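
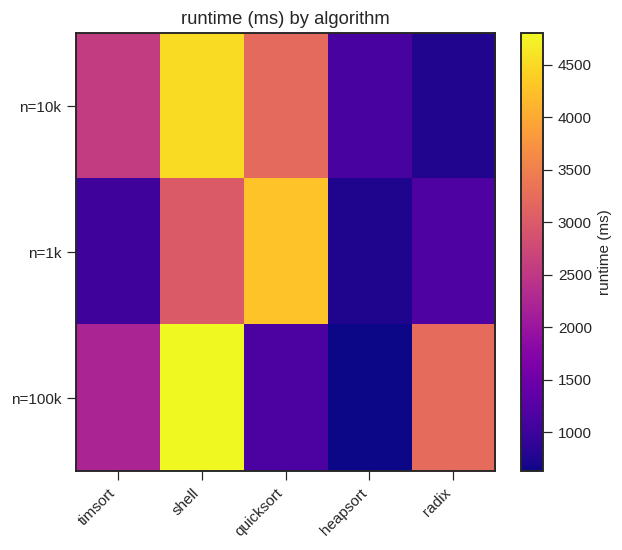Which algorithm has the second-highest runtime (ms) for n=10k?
Top 3 for n=10k: shell ≈ 4500, quicksort ≈ 3000, timsort ≈ 2500.

quicksort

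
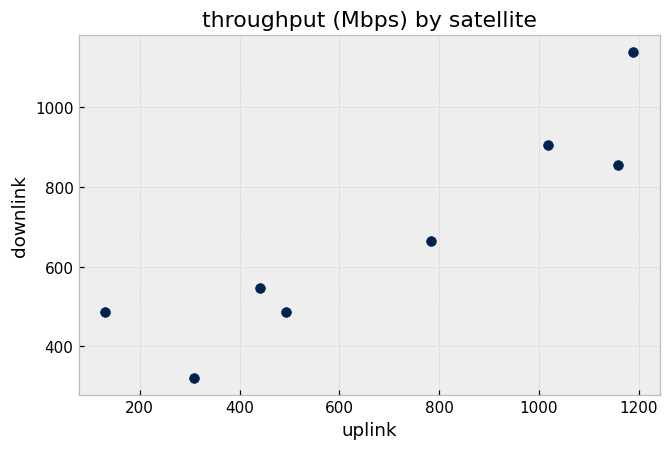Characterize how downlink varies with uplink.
positive, strong

Points are positively correlated; strong (|r| ≈ 0.9).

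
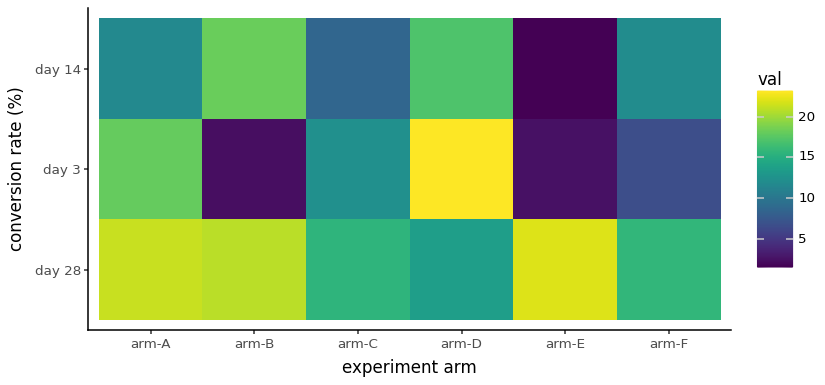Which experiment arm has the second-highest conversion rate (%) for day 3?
Top 3 for day 3: arm-D ≈ 24, arm-A ≈ 18, arm-C ≈ 12.

arm-A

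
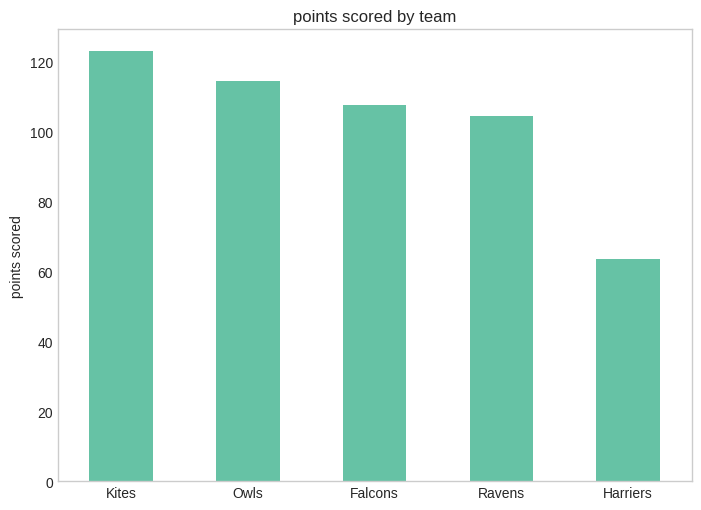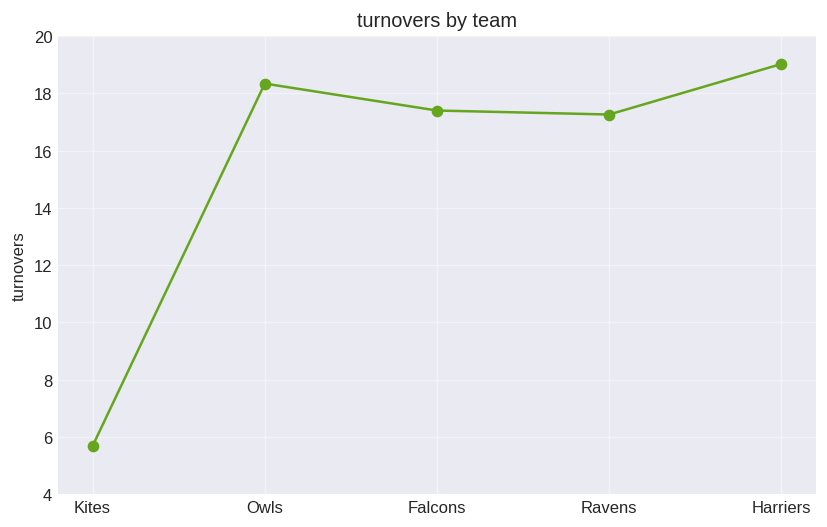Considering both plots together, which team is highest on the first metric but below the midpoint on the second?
Chart 2 median turnovers ≈ 18; below-median teams: Kites, Ravens. Among those, Kites has the highest points scored (≈ 120).

Kites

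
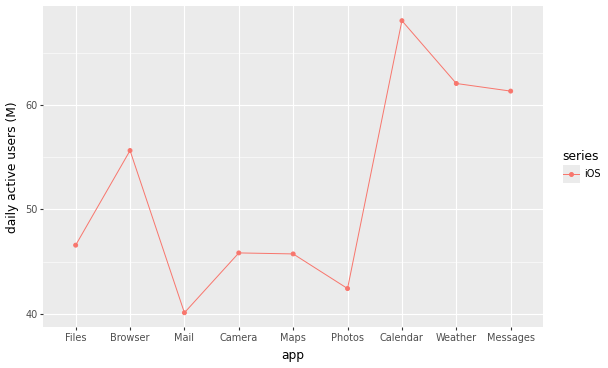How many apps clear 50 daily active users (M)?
4

Above 50: Browser, Calendar, Weather, Messages.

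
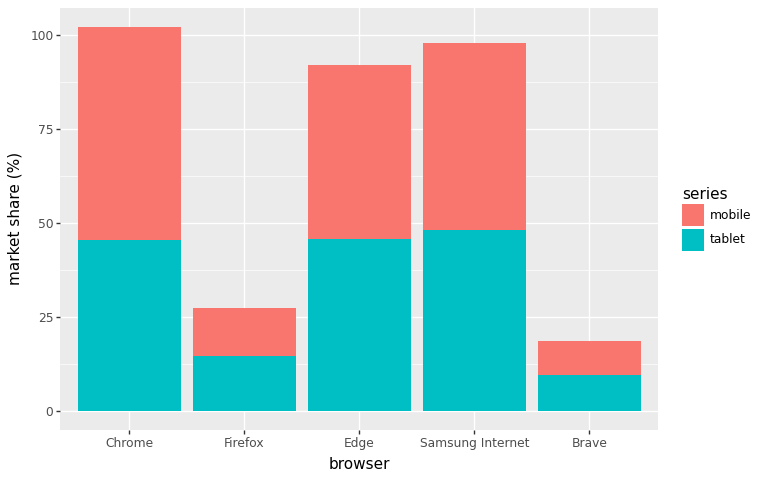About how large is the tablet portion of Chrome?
tablet top ≈ 50, bottom ≈ 0; segment ≈ 50.

≈ 50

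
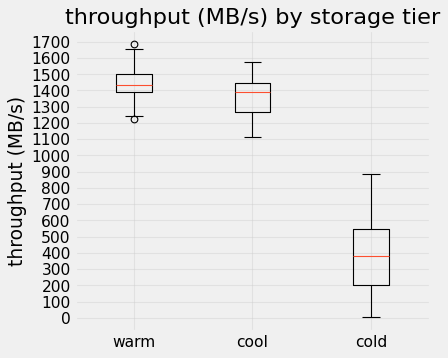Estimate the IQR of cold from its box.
≈ 300

Q3 ≈ 500, Q1 ≈ 200; IQR ≈ 300.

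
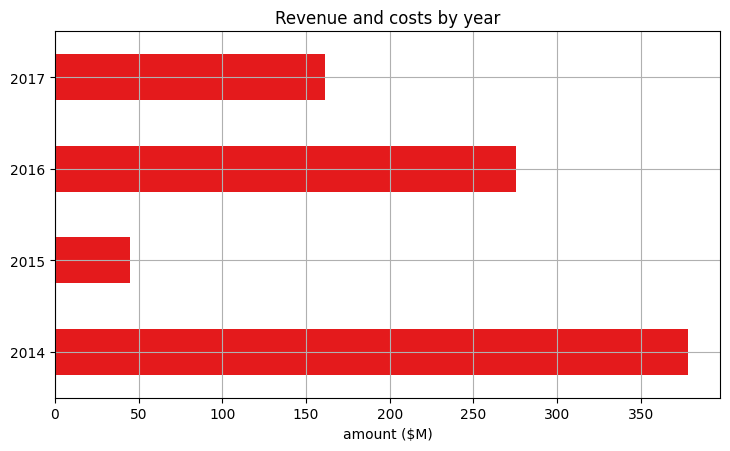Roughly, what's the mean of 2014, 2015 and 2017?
≈ 200

(400 + 50 + 150) / 3 ≈ 200.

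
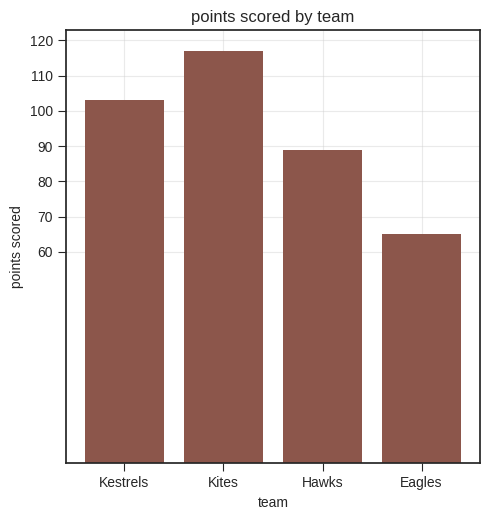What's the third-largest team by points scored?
Top 4: Kites ≈ 120, Kestrels ≈ 100, Hawks ≈ 90, Eagles ≈ 60.

Hawks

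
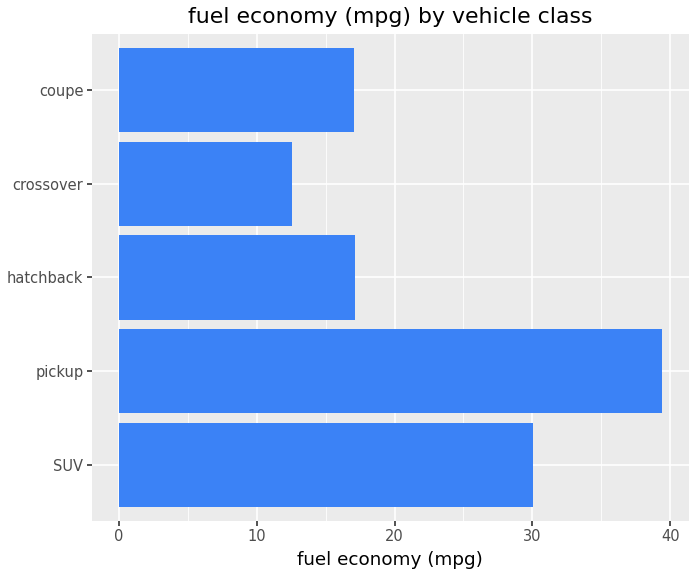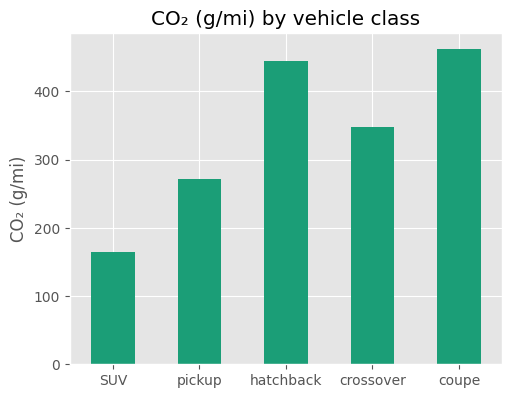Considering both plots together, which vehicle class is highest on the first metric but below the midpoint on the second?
pickup

Chart 2 median CO₂ (g/mi) ≈ 350; below-median vehicle classes: SUV, pickup. Among those, pickup has the highest fuel economy (mpg) (≈ 40).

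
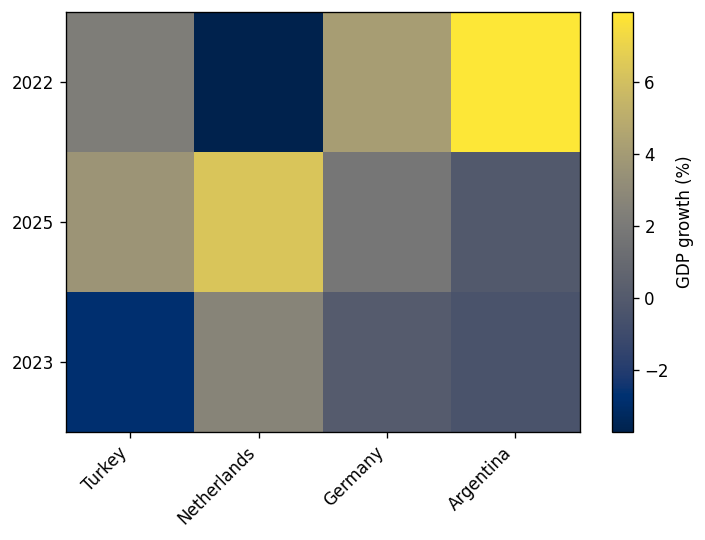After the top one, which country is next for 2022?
Germany

Top 3 for 2022: Argentina ≈ 8, Germany ≈ 4, Turkey ≈ 2.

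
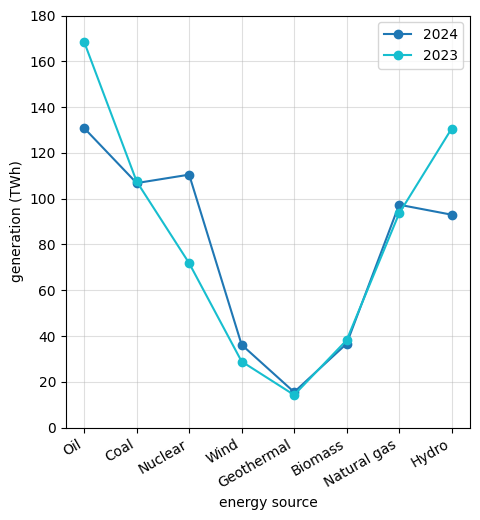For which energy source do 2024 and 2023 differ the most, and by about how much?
Nuclear: 2024 ≈ 120, 2023 ≈ 80 → gap ≈ 40. Next-largest (Oil) is only ≈ 20.

Nuclear, ≈ 40 TWh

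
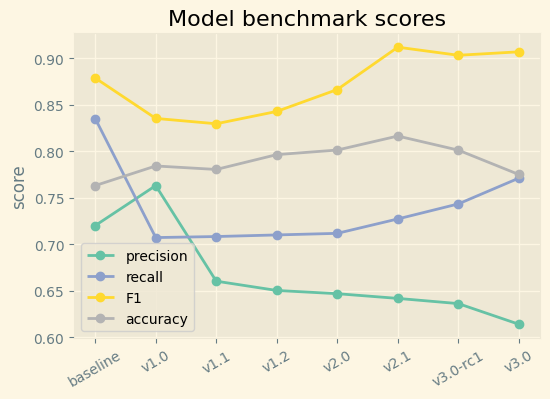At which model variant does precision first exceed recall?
v1.0

baseline: precision ≈ 0.70 vs recall ≈ 0.85 (not yet); v1.0: precision ≈ 0.75 vs recall ≈ 0.70 (first crossover).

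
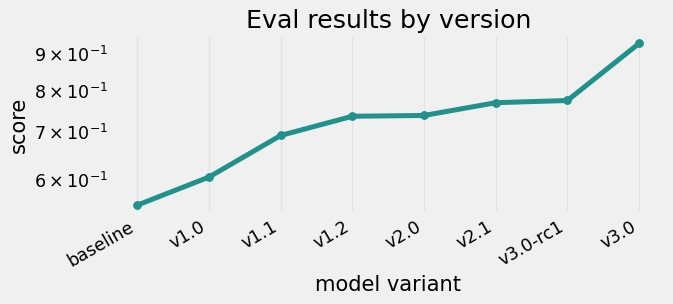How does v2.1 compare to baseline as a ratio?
≈ 1.36×

v2.1 ≈ 0.75, baseline ≈ 0.55; 0.75/0.55 ≈ 1.36.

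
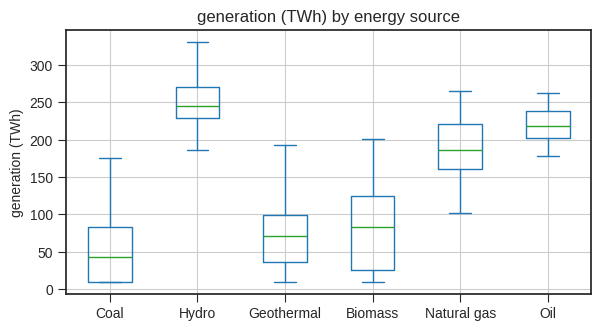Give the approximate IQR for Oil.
Q3 ≈ 240, Q1 ≈ 200; IQR ≈ 40.

≈ 40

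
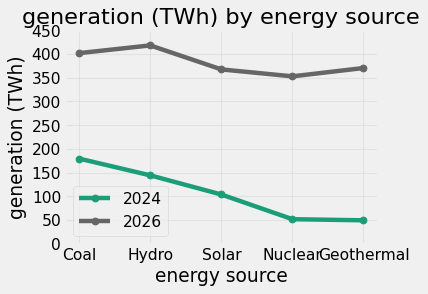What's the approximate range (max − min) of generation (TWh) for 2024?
Max Coal ≈ 200, min Geothermal ≈ 50; range ≈ 150.

≈ 150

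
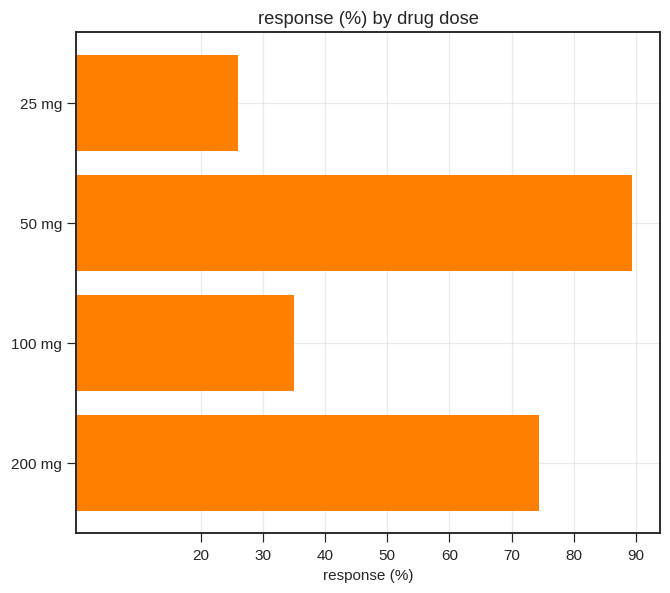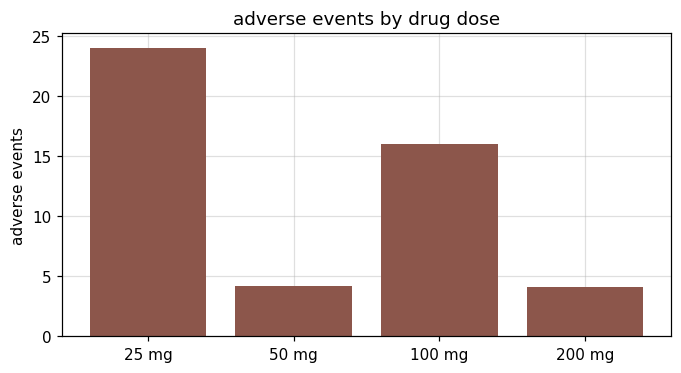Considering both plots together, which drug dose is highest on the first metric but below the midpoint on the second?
Chart 2 median adverse events ≈ 10; below-median drug doses: 50 mg, 200 mg. Among those, 50 mg has the highest response (%) (≈ 90).

50 mg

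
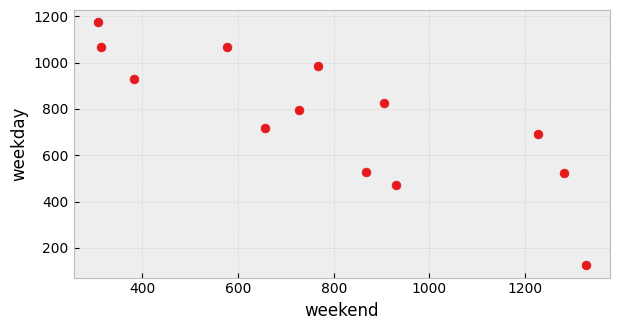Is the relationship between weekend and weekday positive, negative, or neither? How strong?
Points are negatively correlated; strong (|r| ≈ 0.8).

negative, strong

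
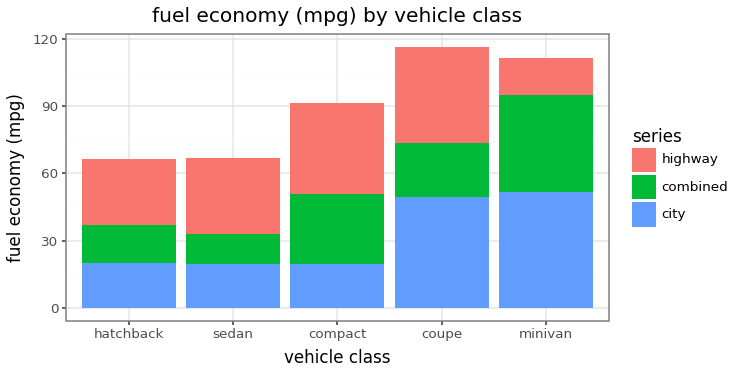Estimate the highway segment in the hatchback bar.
highway top ≈ 70, bottom ≈ 40; segment ≈ 30.

≈ 30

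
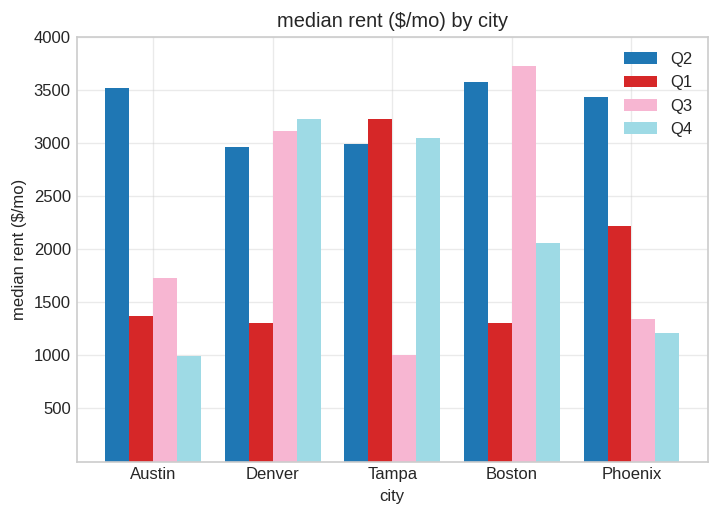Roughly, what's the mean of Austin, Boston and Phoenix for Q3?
≈ 2167

(1500 + 3500 + 1500) / 3 ≈ 2167.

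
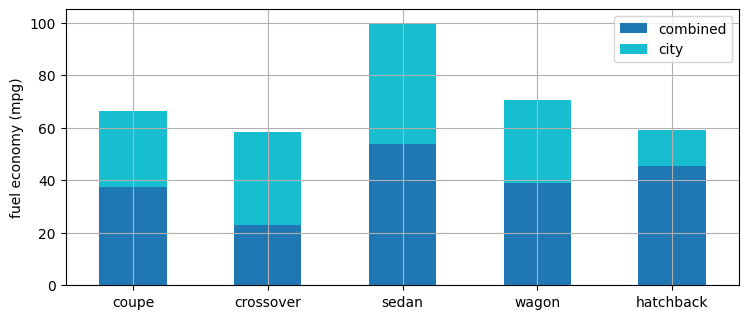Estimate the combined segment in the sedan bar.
≈ 50

combined top ≈ 50, bottom ≈ 0; segment ≈ 50.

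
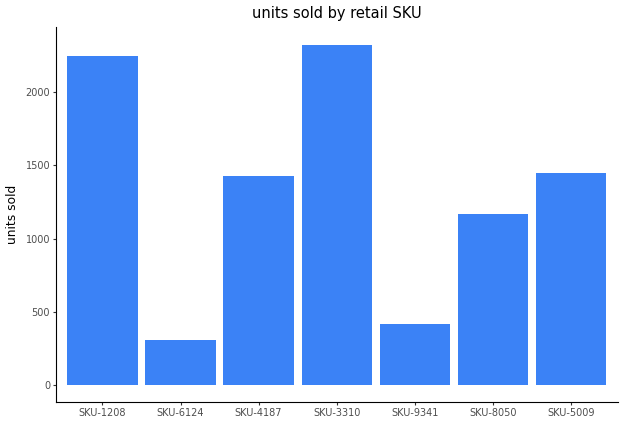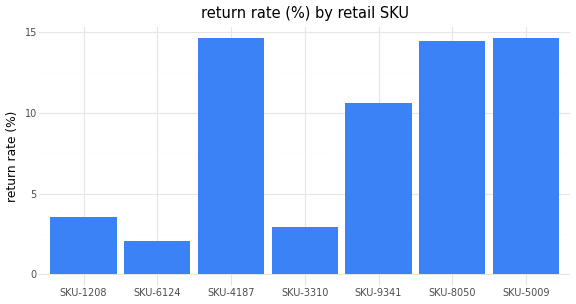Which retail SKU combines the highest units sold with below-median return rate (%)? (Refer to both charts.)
SKU-3310

Chart 2 median return rate (%) ≈ 10; below-median retail SKUs: SKU-1208, SKU-6124, SKU-3310. Among those, SKU-3310 has the highest units sold (≈ 2500).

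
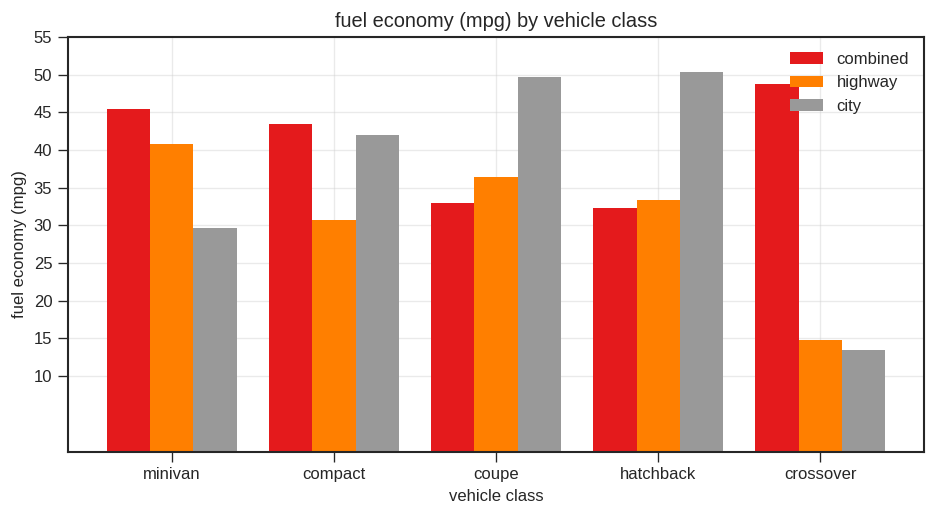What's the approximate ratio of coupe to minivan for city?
≈ 1.67×

coupe ≈ 50, minivan ≈ 30; 50/30 ≈ 1.67.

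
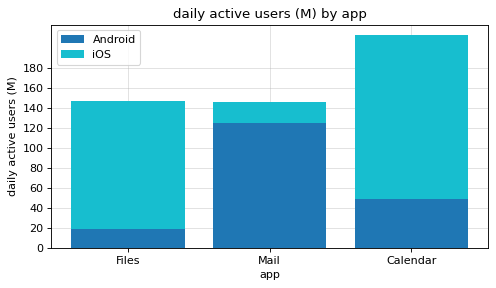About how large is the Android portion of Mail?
≈ 120

Android top ≈ 120, bottom ≈ 0; segment ≈ 120.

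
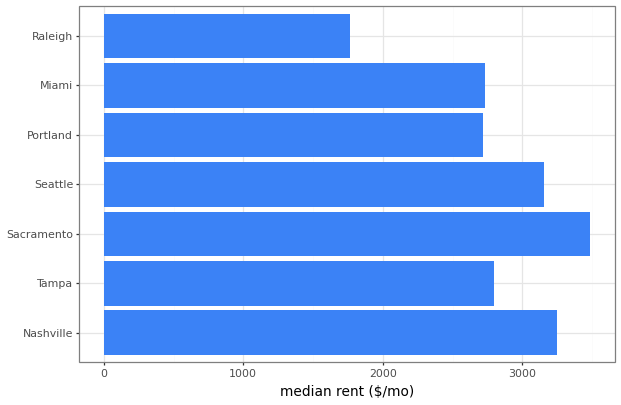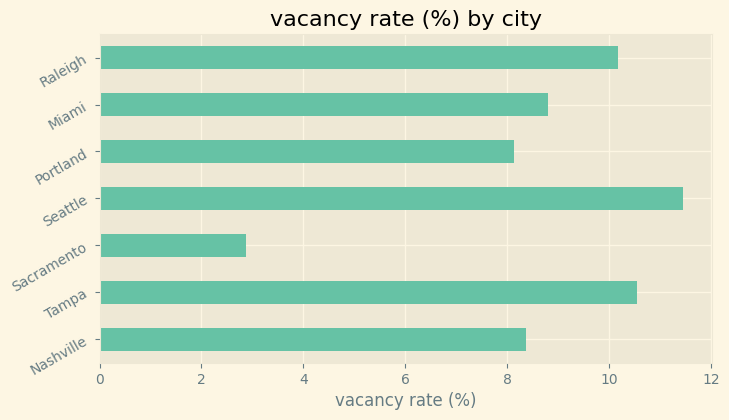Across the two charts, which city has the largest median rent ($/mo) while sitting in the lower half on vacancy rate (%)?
Chart 2 median vacancy rate (%) ≈ 8; below-median cities: Nashville, Sacramento, Portland. Among those, Sacramento has the highest median rent ($/mo) (≈ 3500).

Sacramento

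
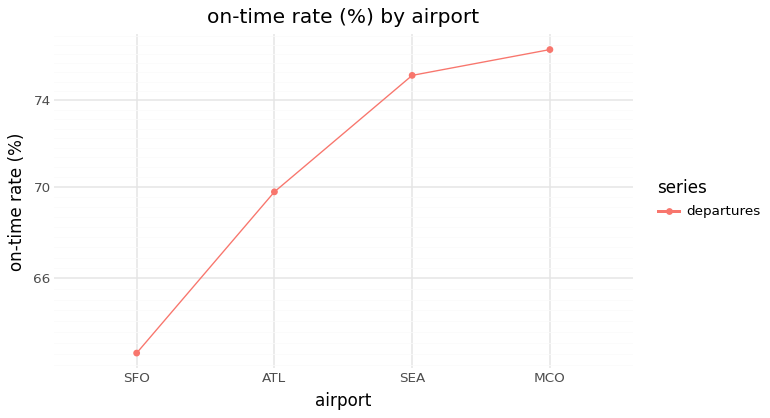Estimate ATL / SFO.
≈ 1.13×

ATL ≈ 70, SFO ≈ 62; 70/62 ≈ 1.13.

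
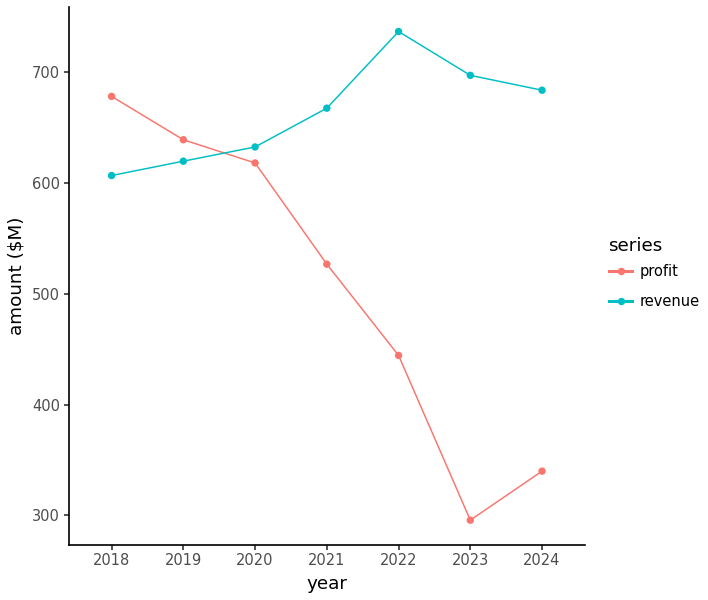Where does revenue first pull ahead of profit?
2020

2019: revenue ≈ 600 vs profit ≈ 650 (not yet); 2020: revenue ≈ 650 vs profit ≈ 600 (first crossover).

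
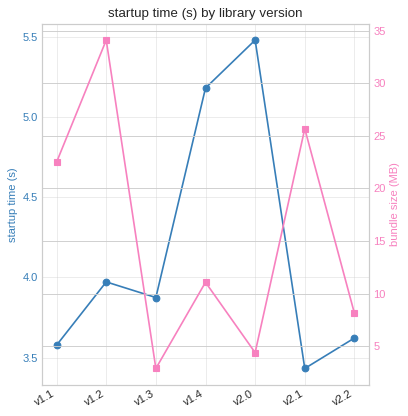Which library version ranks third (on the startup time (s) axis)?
v1.2

Top 4 (on the startup time (s) axis): v2.0 ≈ 5.4, v1.4 ≈ 5.2, v1.2 ≈ 4.0, v1.3 ≈ 3.8.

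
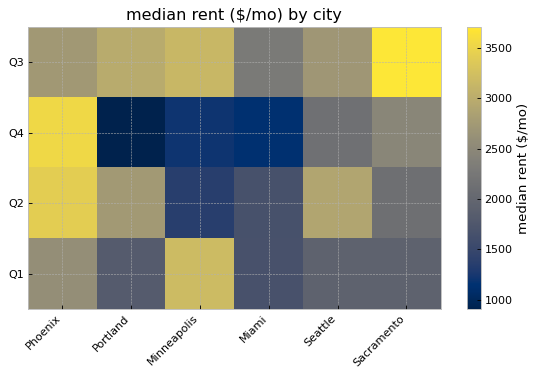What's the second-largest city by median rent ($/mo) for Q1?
Top 3 for Q1: Minneapolis ≈ 3000, Phoenix ≈ 2500, Sacramento ≈ 2000.

Phoenix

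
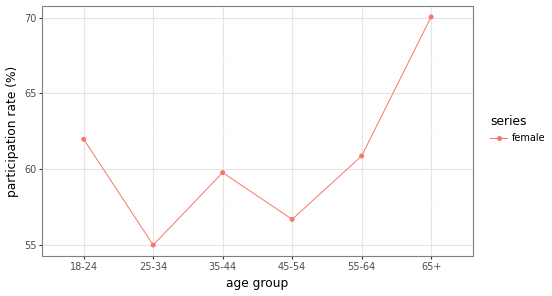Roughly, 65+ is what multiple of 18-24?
≈ 1.13×

65+ ≈ 70, 18-24 ≈ 62; 70/62 ≈ 1.13.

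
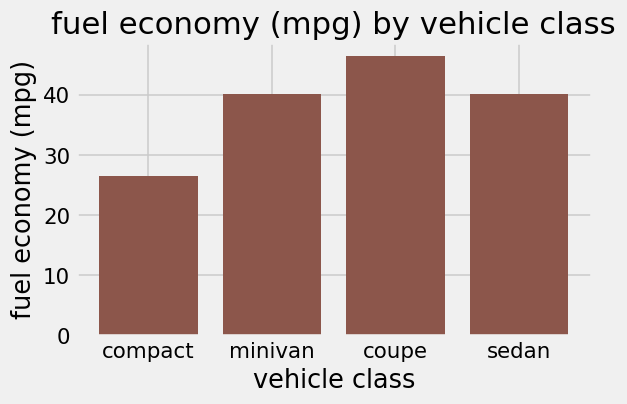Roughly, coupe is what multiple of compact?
≈ 1.8×

coupe ≈ 45, compact ≈ 25; 45/25 ≈ 1.8.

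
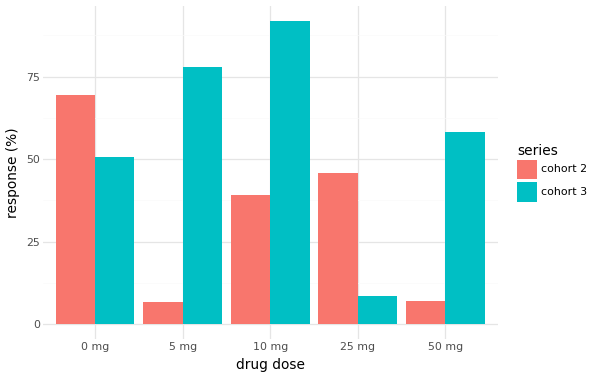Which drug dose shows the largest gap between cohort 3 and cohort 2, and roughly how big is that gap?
5 mg: cohort 3 ≈ 80, cohort 2 ≈ 10 → gap ≈ 70. Next-largest (10 mg) is only ≈ 50.

5 mg, ≈ 70 %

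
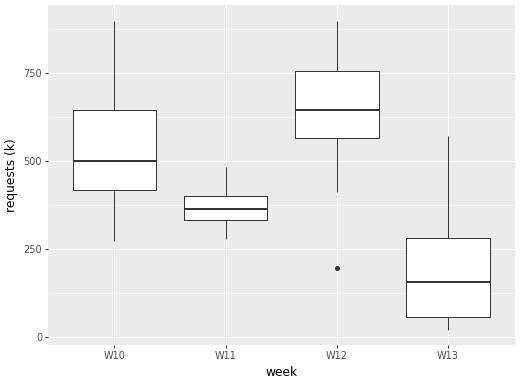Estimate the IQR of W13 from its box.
≈ 250

Q3 ≈ 300, Q1 ≈ 50; IQR ≈ 250.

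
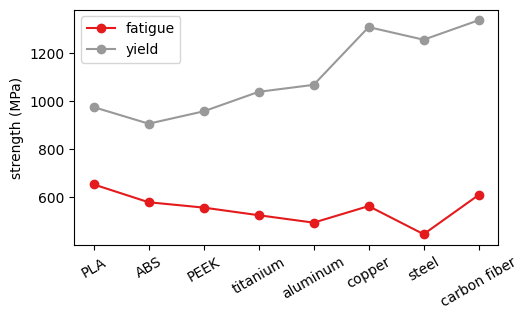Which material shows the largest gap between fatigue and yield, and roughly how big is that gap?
steel: fatigue ≈ 400, yield ≈ 1300 → gap ≈ 900. Next-largest (copper) is only ≈ 700.

steel, ≈ 900 MPa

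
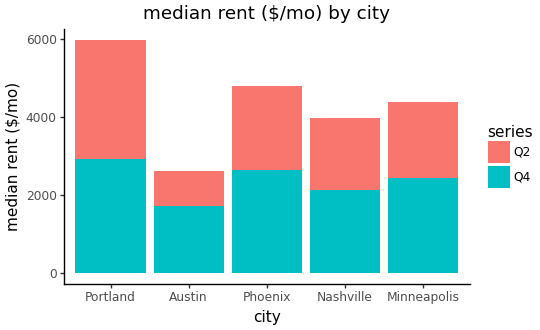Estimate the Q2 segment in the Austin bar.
Q2 top ≈ 2500, bottom ≈ 1500; segment ≈ 1000.

≈ 1000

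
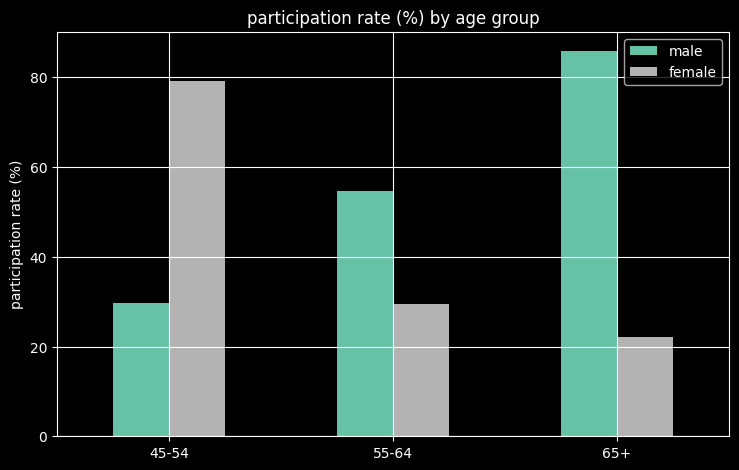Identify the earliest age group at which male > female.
55-64

45-54: male ≈ 30 vs female ≈ 80 (not yet); 55-64: male ≈ 50 vs female ≈ 30 (first crossover).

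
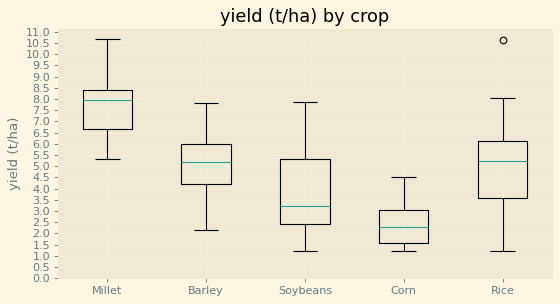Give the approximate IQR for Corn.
≈ 1.5

Q3 ≈ 3.0, Q1 ≈ 1.5; IQR ≈ 1.5.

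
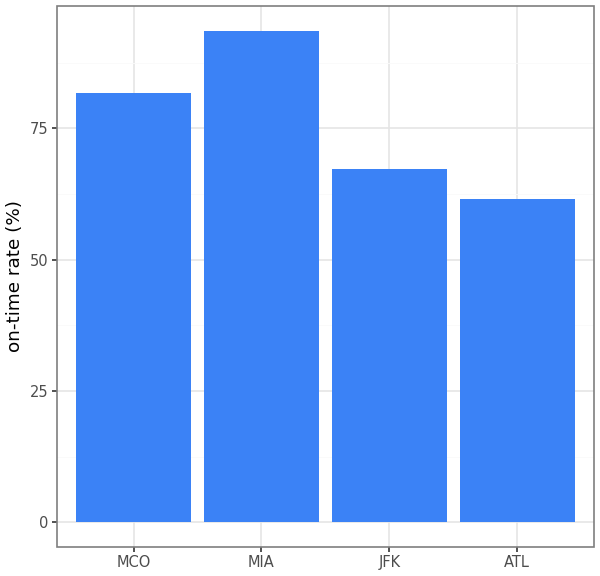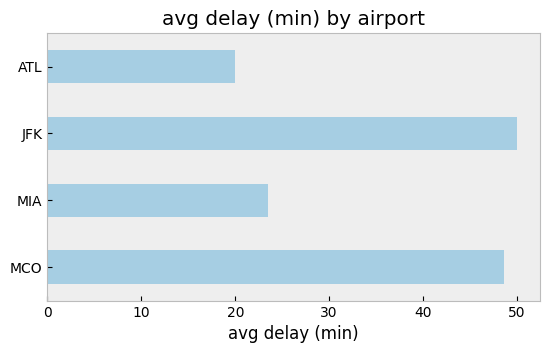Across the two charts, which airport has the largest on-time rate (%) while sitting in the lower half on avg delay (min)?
MIA

Chart 2 median avg delay (min) ≈ 35; below-median airports: MIA, ATL. Among those, MIA has the highest on-time rate (%) (≈ 90).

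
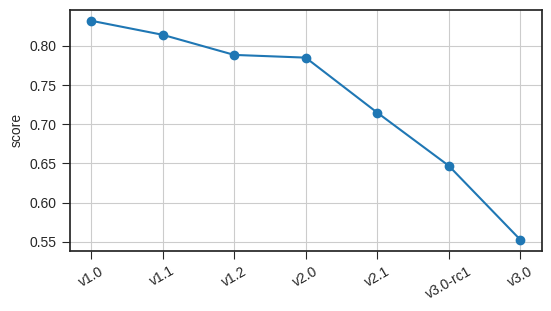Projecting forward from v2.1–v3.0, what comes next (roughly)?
≈ 0.475

Last three: 0.70, 0.65, 0.55 → slope ≈ -0.075/step → next ≈ 0.475.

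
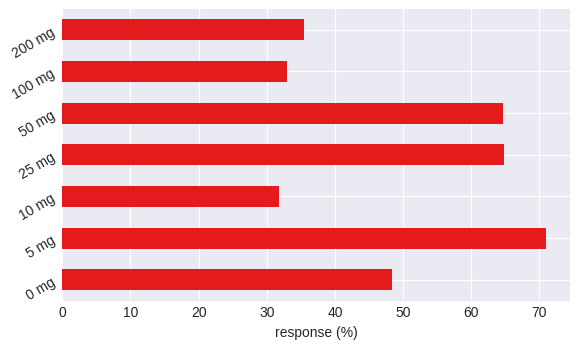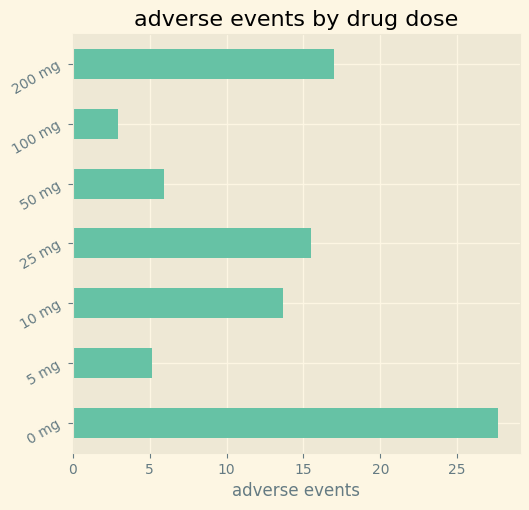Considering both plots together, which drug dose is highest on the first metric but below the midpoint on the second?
5 mg

Chart 2 median adverse events ≈ 15; below-median drug doses: 5 mg, 50 mg, 100 mg. Among those, 5 mg has the highest response (%) (≈ 70).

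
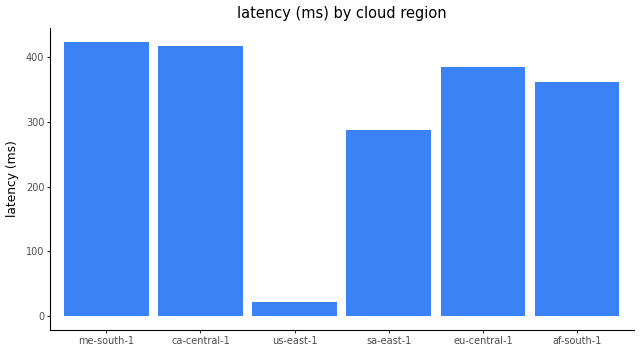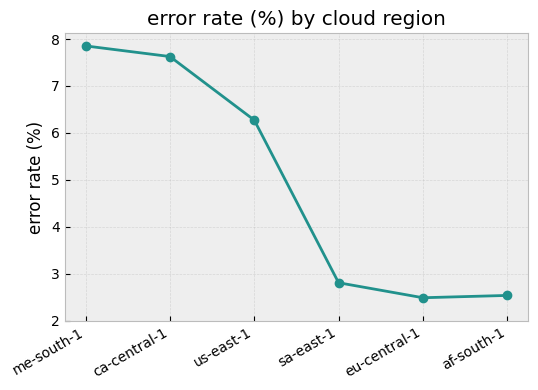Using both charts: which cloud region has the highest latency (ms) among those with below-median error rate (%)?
Chart 2 median error rate (%) ≈ 5; below-median cloud regions: sa-east-1, eu-central-1, af-south-1. Among those, eu-central-1 has the highest latency (ms) (≈ 400).

eu-central-1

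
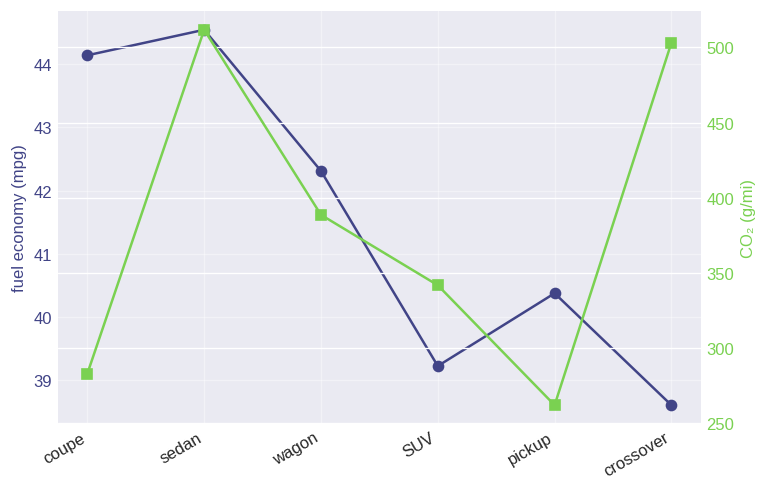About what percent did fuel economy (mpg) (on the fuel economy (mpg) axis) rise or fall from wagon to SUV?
wagon ≈ 42.5, SUV ≈ 39.0; (39.0 − 42.5) / 42.5 ≈ -8.2%.

≈ -8.2%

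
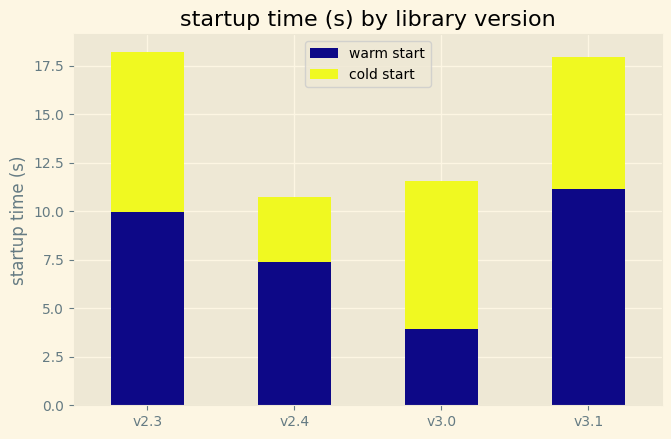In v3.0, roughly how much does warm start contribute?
≈ 4

warm start top ≈ 4, bottom ≈ 0; segment ≈ 4.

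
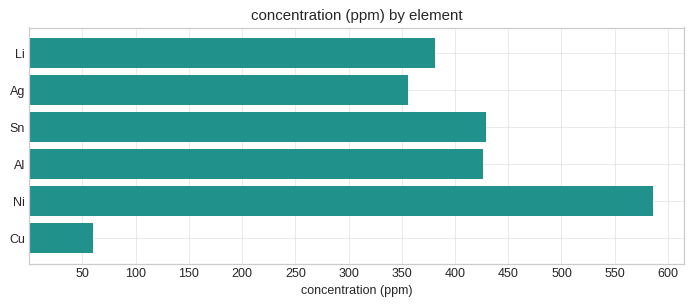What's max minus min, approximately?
≈ 550

Max Ni ≈ 600, min Cu ≈ 50; range ≈ 550.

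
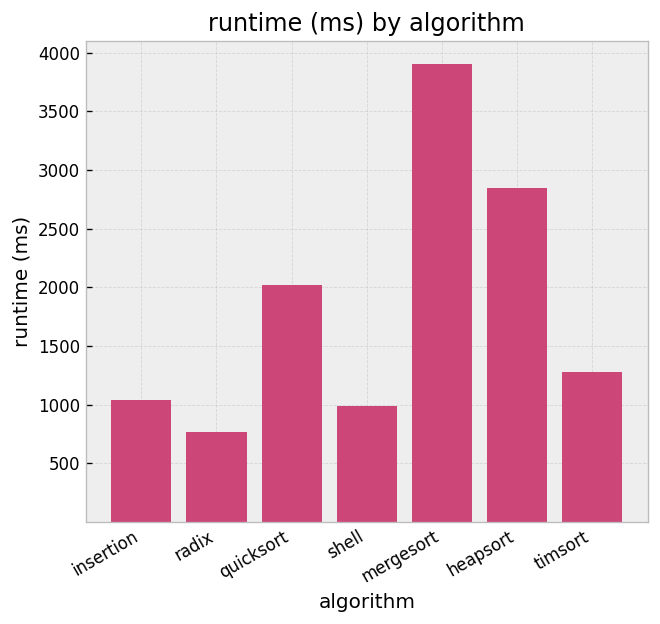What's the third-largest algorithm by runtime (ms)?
quicksort

Top 4: mergesort ≈ 4000, heapsort ≈ 3000, quicksort ≈ 2000, timsort ≈ 1500.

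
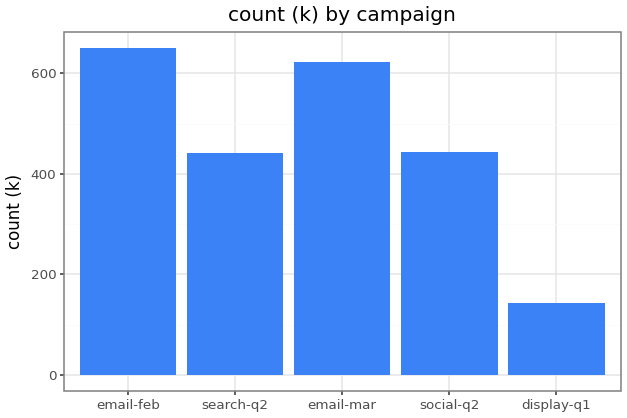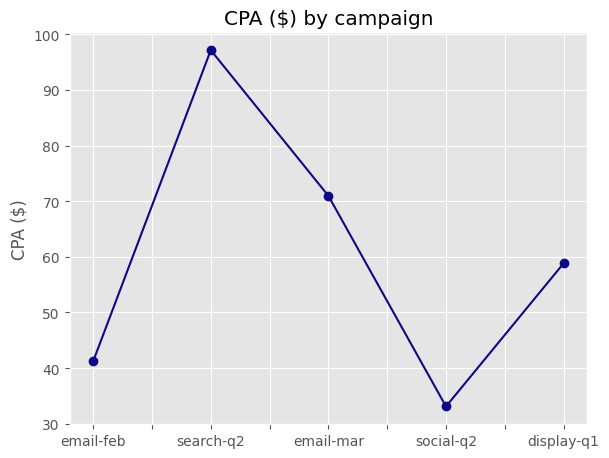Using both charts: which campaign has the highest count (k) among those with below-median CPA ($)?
email-feb

Chart 2 median CPA ($) ≈ 60; below-median campaigns: email-feb, social-q2. Among those, email-feb has the highest count (k) (≈ 700).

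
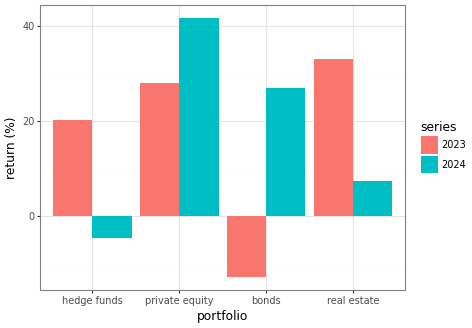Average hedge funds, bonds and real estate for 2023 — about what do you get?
≈ 13

(20 + -15 + 35) / 3 ≈ 13.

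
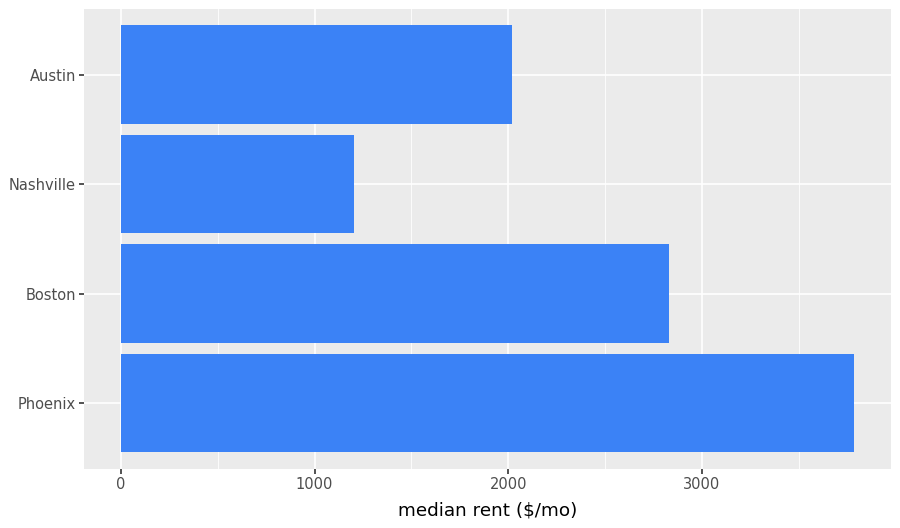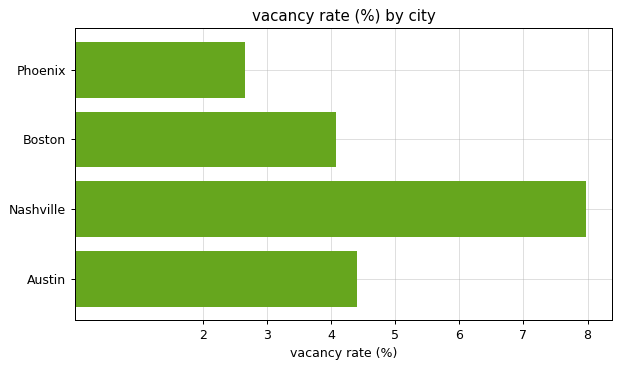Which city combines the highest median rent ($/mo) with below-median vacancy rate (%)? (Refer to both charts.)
Phoenix

Chart 2 median vacancy rate (%) ≈ 4; below-median cities: Phoenix, Boston. Among those, Phoenix has the highest median rent ($/mo) (≈ 4000).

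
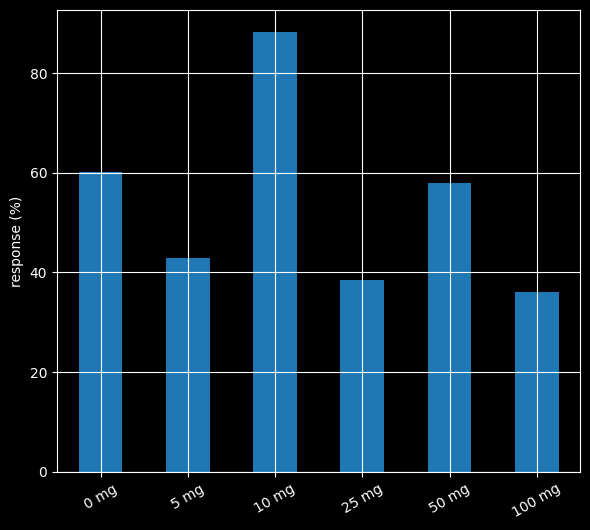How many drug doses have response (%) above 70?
1

Above 70: 10 mg.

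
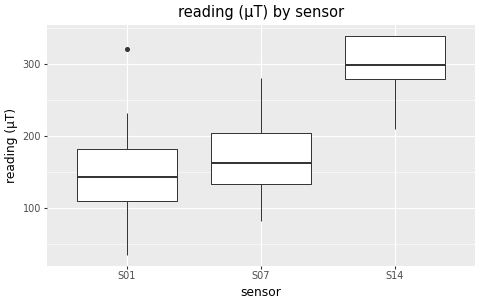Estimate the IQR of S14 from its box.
≈ 60

Q3 ≈ 340, Q1 ≈ 280; IQR ≈ 60.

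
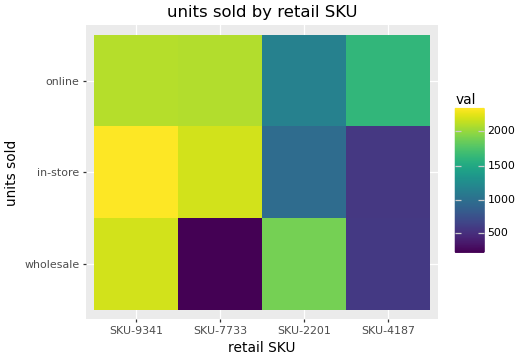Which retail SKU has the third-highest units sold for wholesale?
SKU-4187

Top 4 for wholesale: SKU-9341 ≈ 2200, SKU-2201 ≈ 2000, SKU-4187 ≈ 600, SKU-7733 ≈ 200.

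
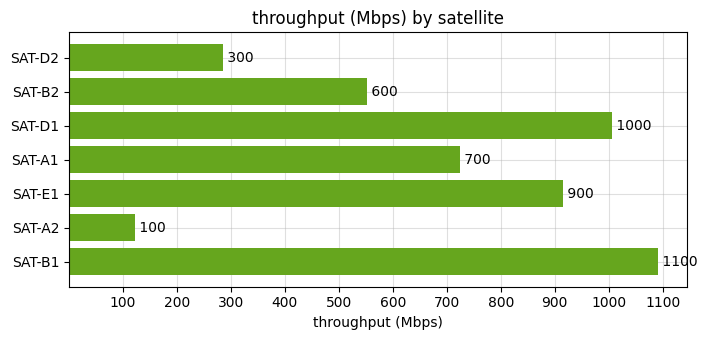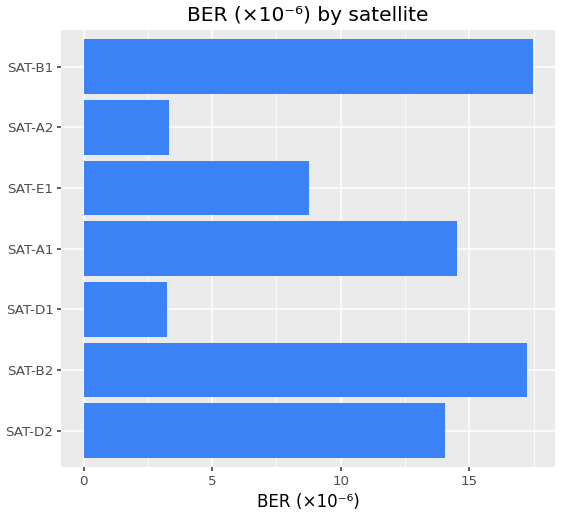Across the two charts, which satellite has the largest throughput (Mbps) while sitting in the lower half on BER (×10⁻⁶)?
Chart 2 median BER (×10⁻⁶) ≈ 14; below-median satellites: SAT-D1, SAT-E1, SAT-A2. Among those, SAT-D1 has the highest throughput (Mbps) (≈ 1000).

SAT-D1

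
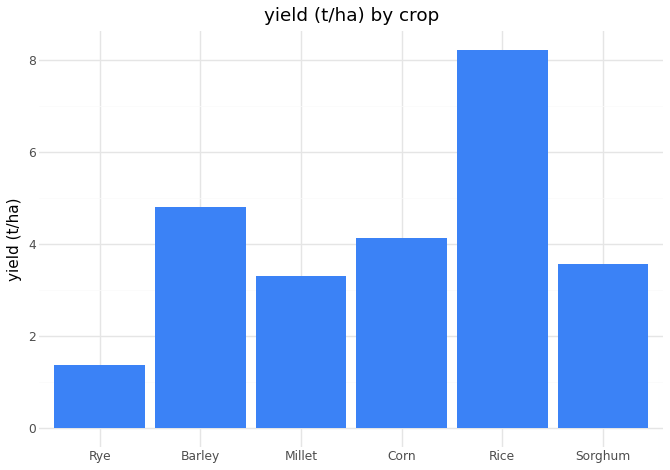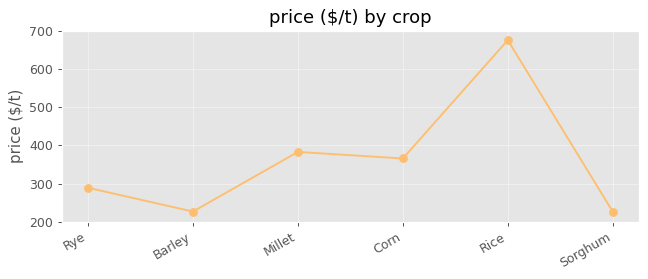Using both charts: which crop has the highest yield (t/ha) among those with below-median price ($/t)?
Barley

Chart 2 median price ($/t) ≈ 300; below-median crops: Rye, Barley, Sorghum. Among those, Barley has the highest yield (t/ha) (≈ 5).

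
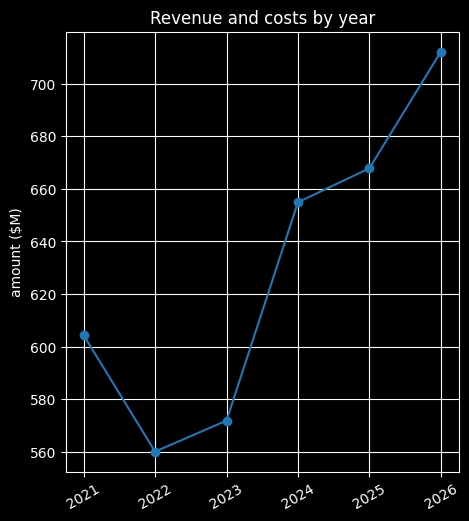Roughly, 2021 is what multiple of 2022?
2021 ≈ 600, 2022 ≈ 560; 600/560 ≈ 1.07.

≈ 1.07×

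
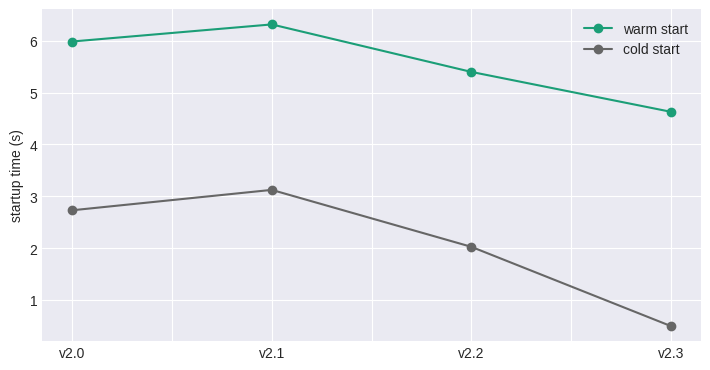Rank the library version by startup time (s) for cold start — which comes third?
Top 4 for cold start: v2.1 ≈ 3.0, v2.0 ≈ 2.5, v2.2 ≈ 2.0, v2.3 ≈ 0.5.

v2.2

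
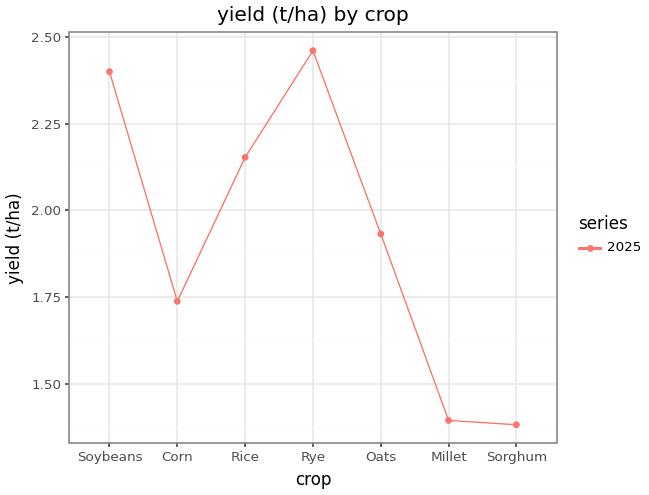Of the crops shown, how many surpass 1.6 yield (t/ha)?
Above 1.6: Soybeans, Corn, Rice, Rye, Oats.

5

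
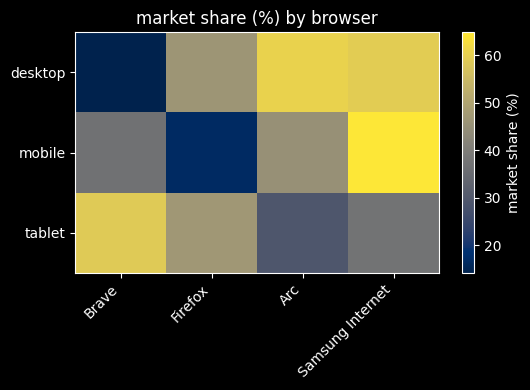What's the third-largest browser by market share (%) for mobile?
Brave

Top 4 for mobile: Samsung Internet ≈ 65, Arc ≈ 45, Brave ≈ 35, Firefox ≈ 15.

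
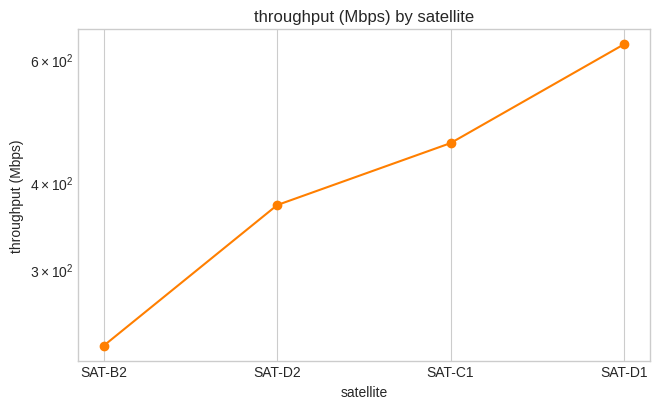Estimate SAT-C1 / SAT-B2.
≈ 1.8×

SAT-C1 ≈ 450, SAT-B2 ≈ 250; 450/250 ≈ 1.8.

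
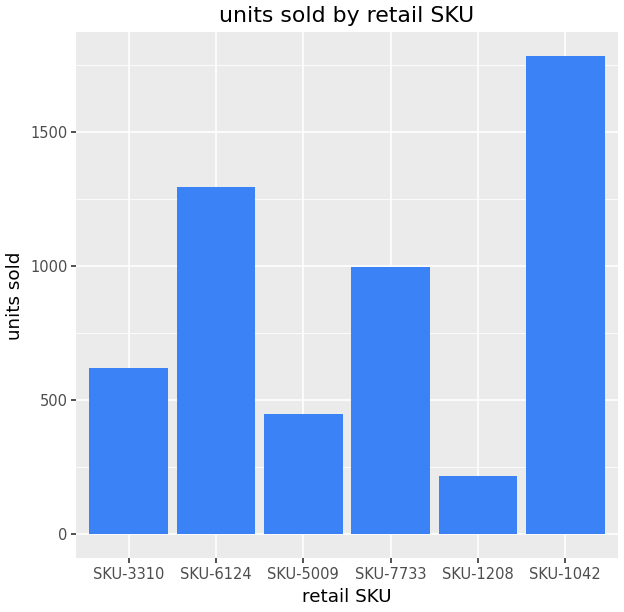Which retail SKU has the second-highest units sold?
SKU-6124

Top 3: SKU-1042 ≈ 1800, SKU-6124 ≈ 1200, SKU-7733 ≈ 1000.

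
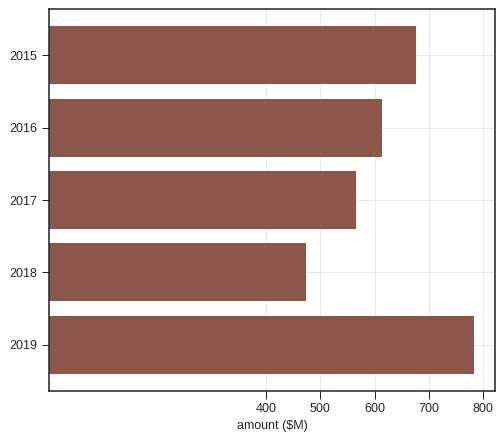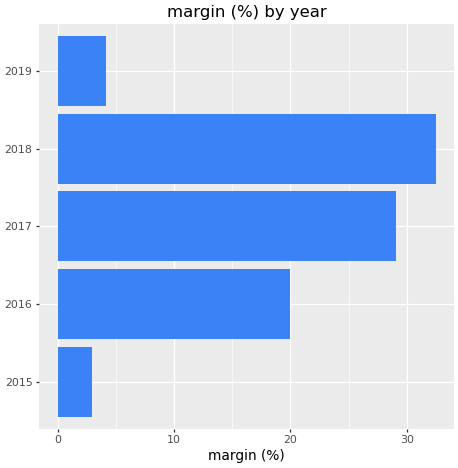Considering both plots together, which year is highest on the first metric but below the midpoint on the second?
2019

Chart 2 median margin (%) ≈ 20; below-median years: 2015, 2019. Among those, 2019 has the highest amount ($M) (≈ 800).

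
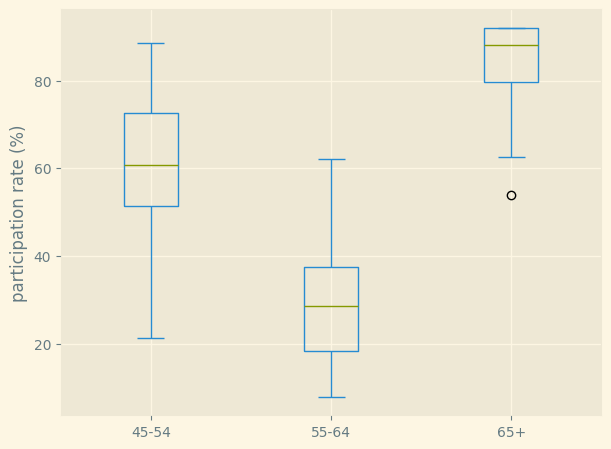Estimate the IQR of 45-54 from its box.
Q3 ≈ 75, Q1 ≈ 50; IQR ≈ 25.

≈ 25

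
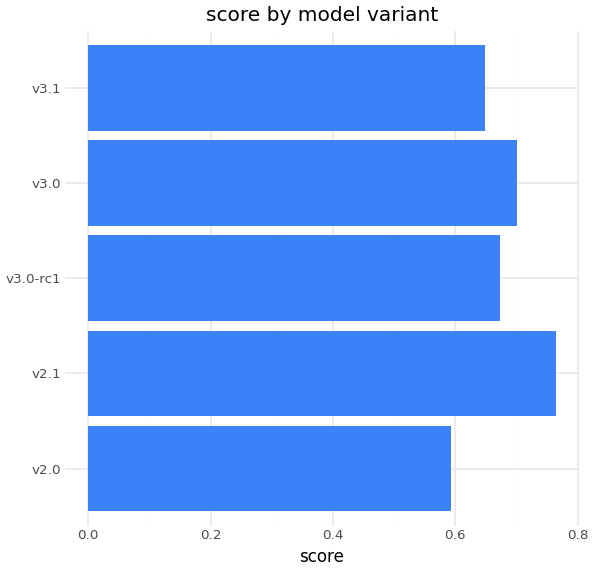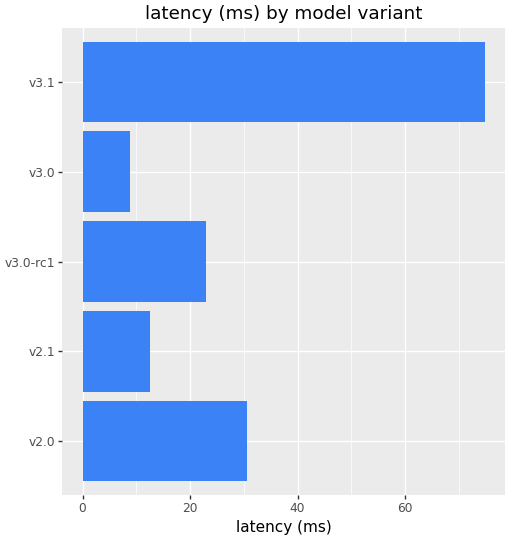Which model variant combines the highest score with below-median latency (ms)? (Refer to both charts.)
Chart 2 median latency (ms) ≈ 20; below-median model variants: v2.1, v3.0. Among those, v2.1 has the highest score (≈ 0.8).

v2.1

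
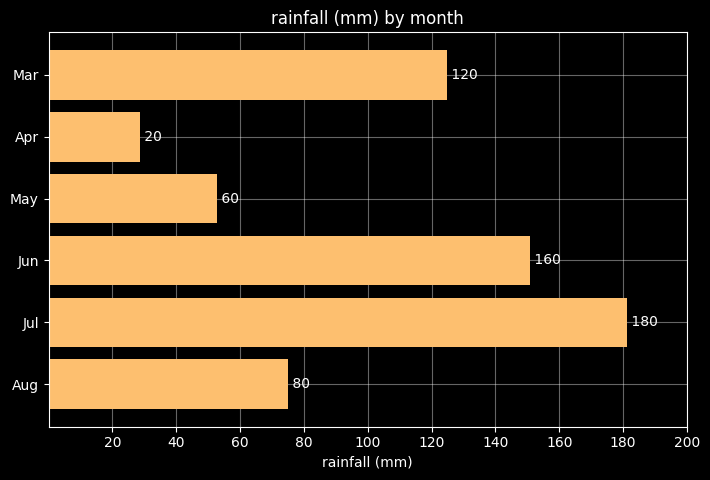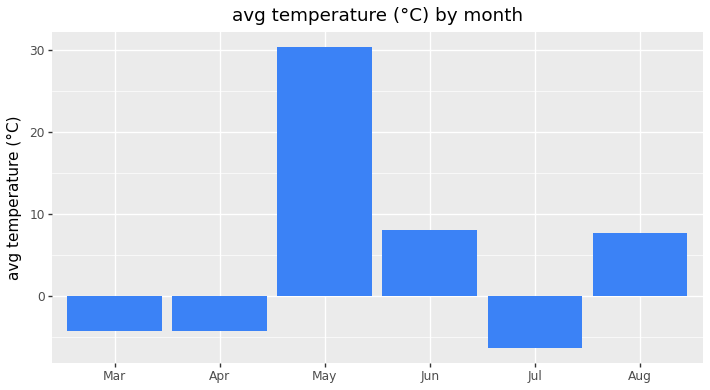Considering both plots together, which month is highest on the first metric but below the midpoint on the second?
Chart 2 median avg temperature (°C) ≈ 0; below-median months: Mar, Apr, Jul. Among those, Jul has the highest rainfall (mm) (≈ 180).

Jul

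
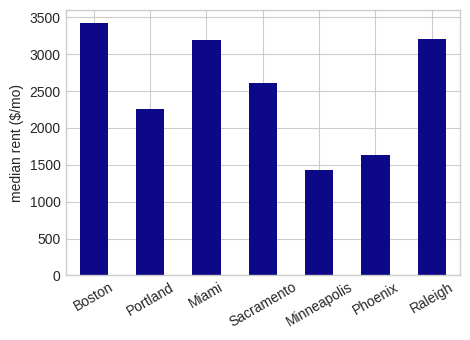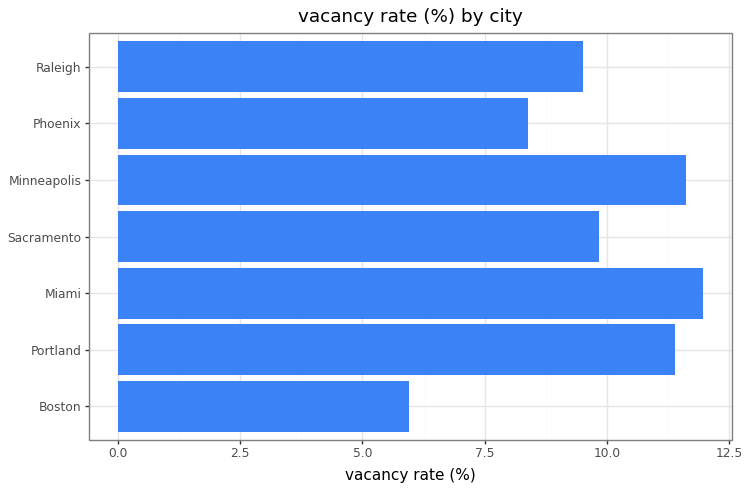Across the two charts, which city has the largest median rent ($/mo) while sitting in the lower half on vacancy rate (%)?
Chart 2 median vacancy rate (%) ≈ 10; below-median cities: Boston, Phoenix, Raleigh. Among those, Boston has the highest median rent ($/mo) (≈ 3500).

Boston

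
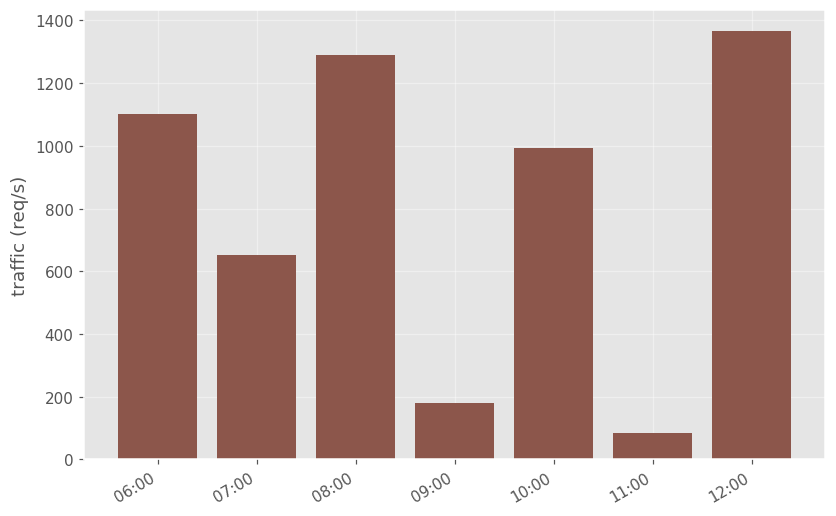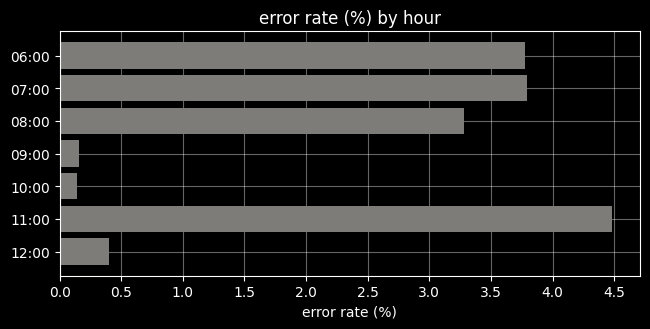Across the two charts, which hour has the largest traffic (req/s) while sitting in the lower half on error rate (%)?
12:00

Chart 2 median error rate (%) ≈ 3.5; below-median hours: 09:00, 10:00, 12:00. Among those, 12:00 has the highest traffic (req/s) (≈ 1400).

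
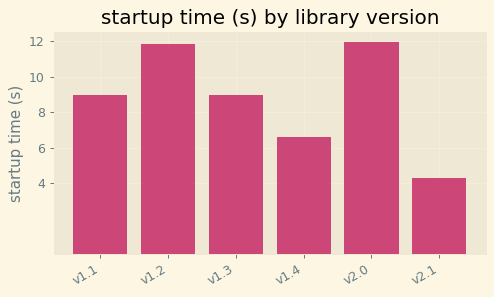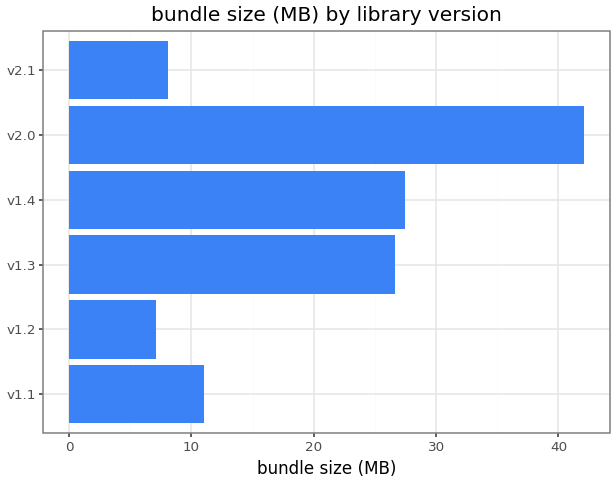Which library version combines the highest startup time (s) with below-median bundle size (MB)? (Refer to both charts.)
Chart 2 median bundle size (MB) ≈ 20; below-median library versions: v1.1, v1.2, v2.1. Among those, v1.2 has the highest startup time (s) (≈ 12).

v1.2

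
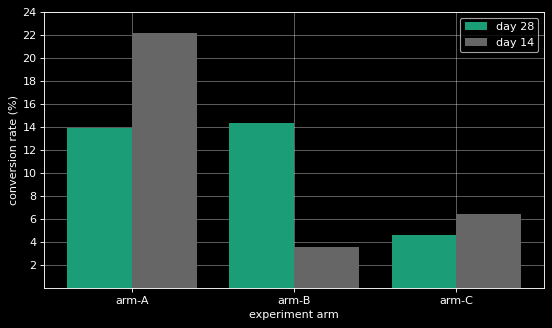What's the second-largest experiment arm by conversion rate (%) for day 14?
Top 3 for day 14: arm-A ≈ 22, arm-C ≈ 6, arm-B ≈ 4.

arm-C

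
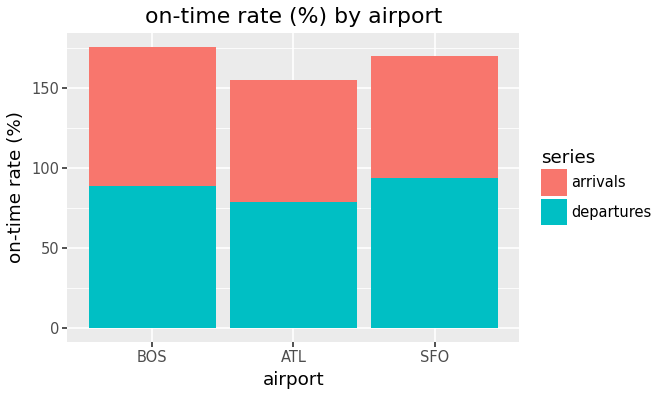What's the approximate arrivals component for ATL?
≈ 80

arrivals top ≈ 160, bottom ≈ 80; segment ≈ 80.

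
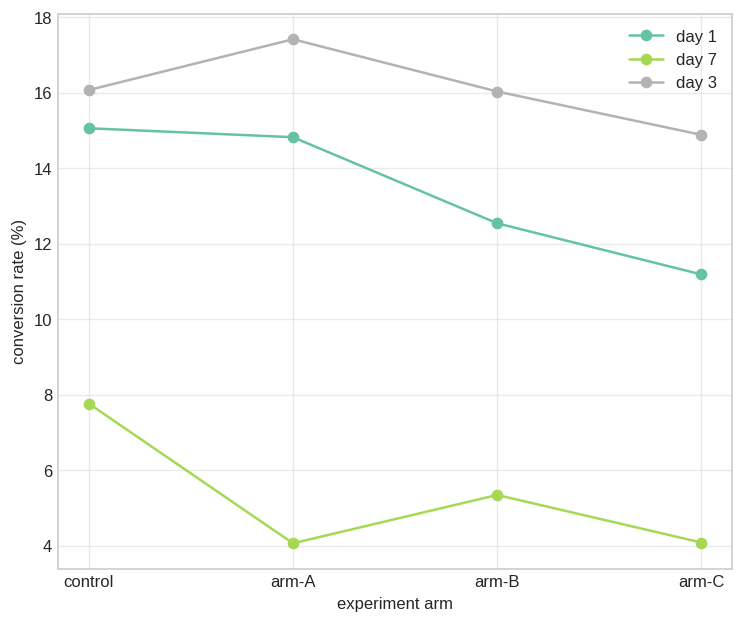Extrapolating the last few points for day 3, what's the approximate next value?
≈ 12

Last three: 18, 16, 14 → slope ≈ -2/step → next ≈ 12.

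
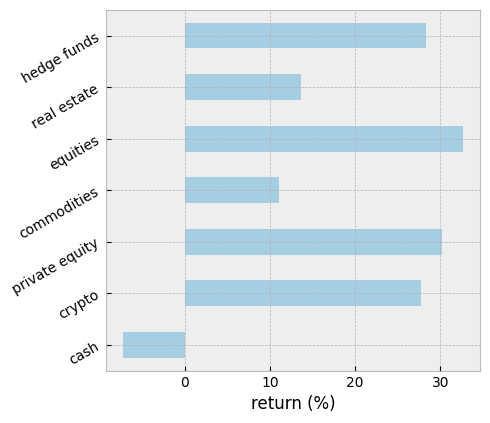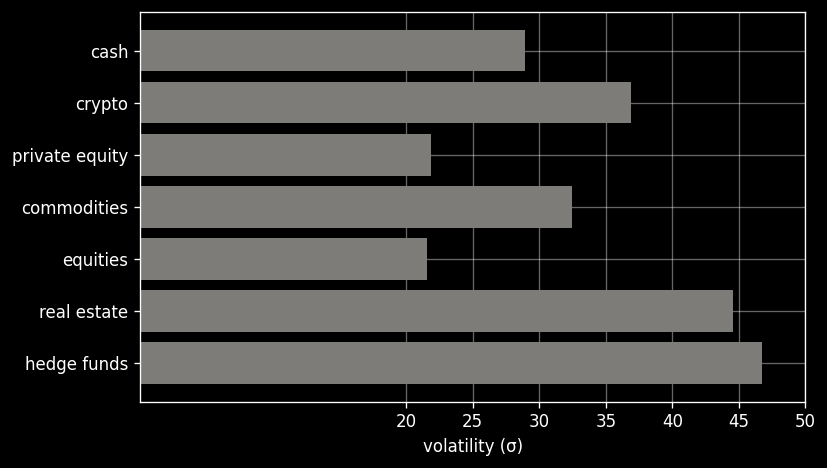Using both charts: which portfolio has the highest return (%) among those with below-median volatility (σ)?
equities

Chart 2 median volatility (σ) ≈ 30; below-median portfolios: cash, private equity, equities. Among those, equities has the highest return (%) (≈ 35).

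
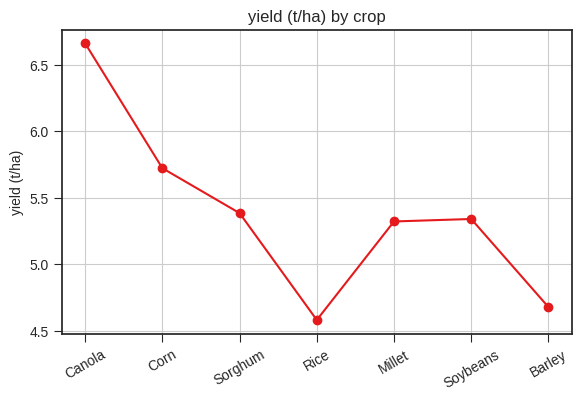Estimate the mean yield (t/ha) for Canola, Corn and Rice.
(6.6 + 5.8 + 4.6) / 3 ≈ 5.67.

≈ 5.67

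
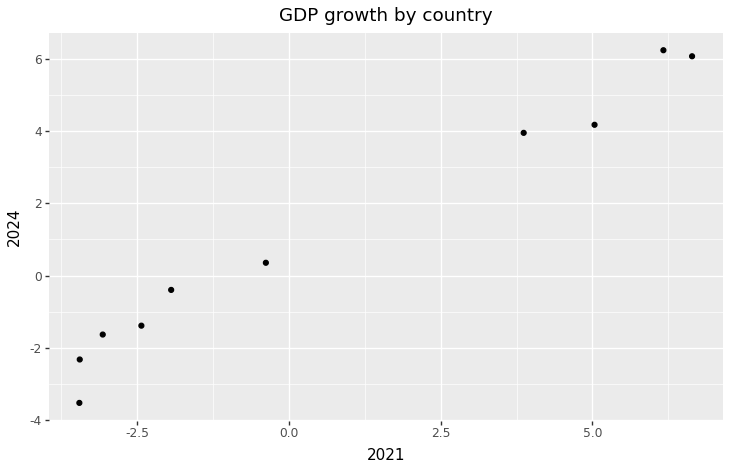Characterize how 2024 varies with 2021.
positive, strong

Points are positively correlated; strong (|r| ≈ 1.0).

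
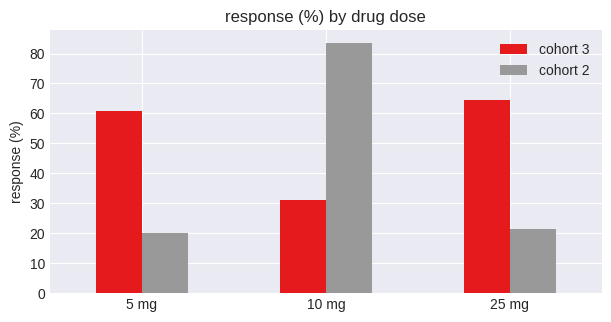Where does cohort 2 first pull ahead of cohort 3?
5 mg: cohort 2 ≈ 20 vs cohort 3 ≈ 60 (not yet); 10 mg: cohort 2 ≈ 80 vs cohort 3 ≈ 30 (first crossover).

10 mg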